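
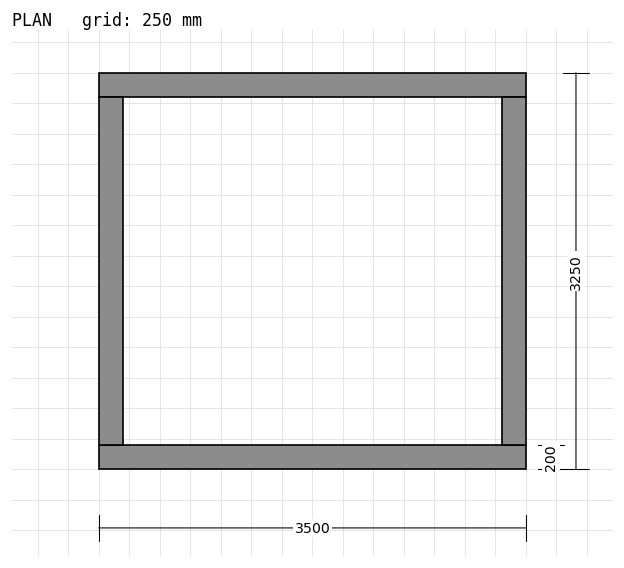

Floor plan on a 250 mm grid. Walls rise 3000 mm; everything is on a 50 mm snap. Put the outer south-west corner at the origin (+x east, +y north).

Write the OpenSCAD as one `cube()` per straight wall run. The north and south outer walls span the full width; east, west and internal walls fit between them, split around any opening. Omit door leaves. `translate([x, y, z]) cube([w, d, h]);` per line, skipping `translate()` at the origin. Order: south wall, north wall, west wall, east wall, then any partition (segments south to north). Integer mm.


cube([3500, 200, 3000]);
translate([0, 3050, 0]) cube([3500, 200, 3000]);
translate([0, 200, 0]) cube([200, 2850, 3000]);
translate([3300, 200, 0]) cube([200, 2850, 3000]);


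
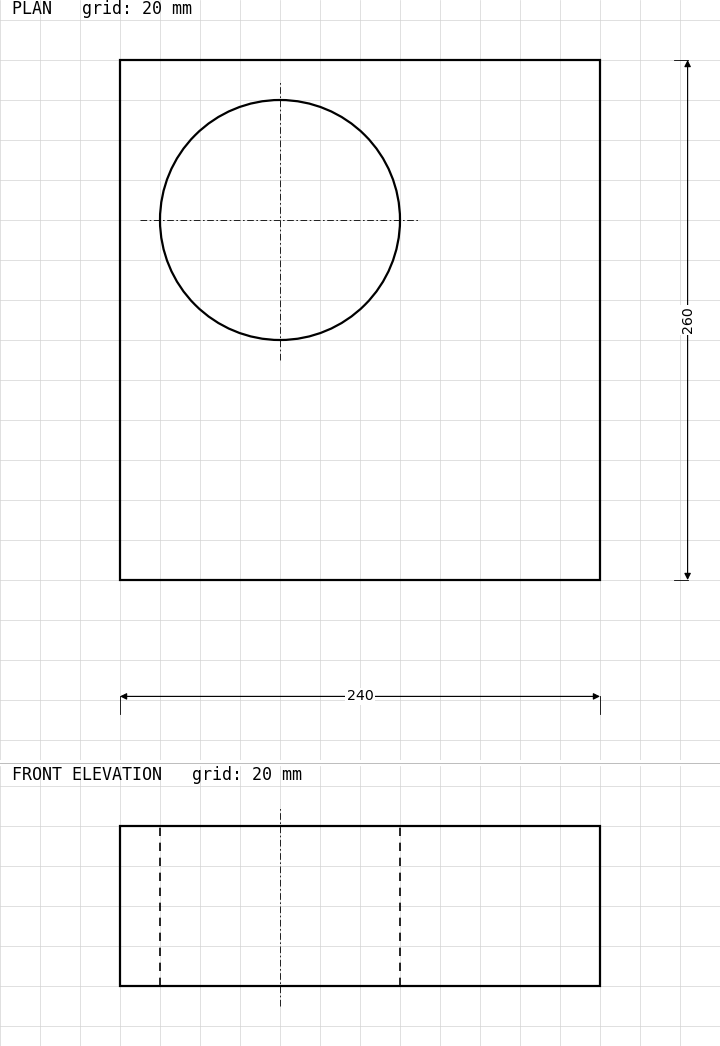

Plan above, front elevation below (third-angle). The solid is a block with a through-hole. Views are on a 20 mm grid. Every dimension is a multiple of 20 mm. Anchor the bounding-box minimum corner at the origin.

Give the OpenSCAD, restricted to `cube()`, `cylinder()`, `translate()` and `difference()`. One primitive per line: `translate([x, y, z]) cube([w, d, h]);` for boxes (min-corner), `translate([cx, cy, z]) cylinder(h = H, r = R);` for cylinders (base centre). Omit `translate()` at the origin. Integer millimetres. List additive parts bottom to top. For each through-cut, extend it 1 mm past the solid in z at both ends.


difference() {
  cube([240, 260, 80]);
  translate([80, 180, -1]) cylinder(h = 82, r = 60);
}


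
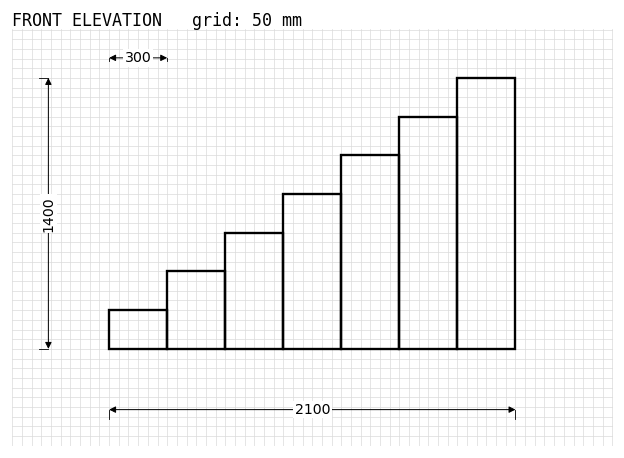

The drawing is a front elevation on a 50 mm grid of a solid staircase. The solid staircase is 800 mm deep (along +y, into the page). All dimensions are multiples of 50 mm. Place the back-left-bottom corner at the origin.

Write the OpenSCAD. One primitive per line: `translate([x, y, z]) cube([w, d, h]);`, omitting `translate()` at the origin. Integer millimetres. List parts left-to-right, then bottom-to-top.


cube([300, 800, 200]);
translate([300, 0, 0]) cube([300, 800, 400]);
translate([600, 0, 0]) cube([300, 800, 600]);
translate([900, 0, 0]) cube([300, 800, 800]);
translate([1200, 0, 0]) cube([300, 800, 1000]);
translate([1500, 0, 0]) cube([300, 800, 1200]);
translate([1800, 0, 0]) cube([300, 800, 1400]);


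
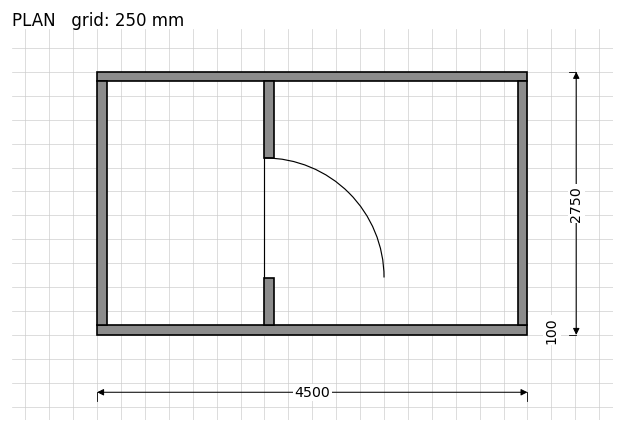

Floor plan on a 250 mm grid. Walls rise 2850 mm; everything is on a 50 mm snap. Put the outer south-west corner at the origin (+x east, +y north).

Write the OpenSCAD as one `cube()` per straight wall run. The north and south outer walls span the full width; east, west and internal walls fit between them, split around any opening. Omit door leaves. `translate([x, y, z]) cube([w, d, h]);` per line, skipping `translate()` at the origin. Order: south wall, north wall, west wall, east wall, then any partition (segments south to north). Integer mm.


cube([4500, 100, 2850]);
translate([0, 2650, 0]) cube([4500, 100, 2850]);
translate([0, 100, 0]) cube([100, 2550, 2850]);
translate([4400, 100, 0]) cube([100, 2550, 2850]);
translate([1750, 100, 0]) cube([100, 500, 2850]);
translate([1750, 1850, 0]) cube([100, 800, 2850]);


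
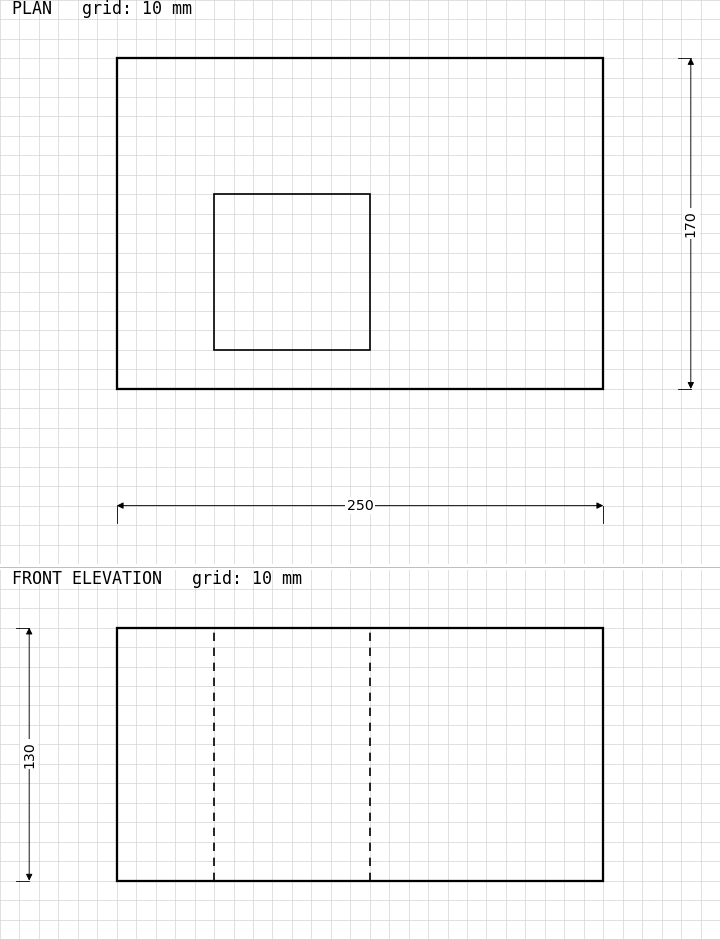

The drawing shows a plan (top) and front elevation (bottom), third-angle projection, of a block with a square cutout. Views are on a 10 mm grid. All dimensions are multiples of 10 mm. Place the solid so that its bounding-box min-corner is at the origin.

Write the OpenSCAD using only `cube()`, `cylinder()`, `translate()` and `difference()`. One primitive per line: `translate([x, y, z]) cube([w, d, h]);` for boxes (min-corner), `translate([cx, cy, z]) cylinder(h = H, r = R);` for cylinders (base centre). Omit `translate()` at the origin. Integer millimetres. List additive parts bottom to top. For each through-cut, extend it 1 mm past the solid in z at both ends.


difference() {
  cube([250, 170, 130]);
  translate([50, 20, -1]) cube([80, 80, 132]);
}


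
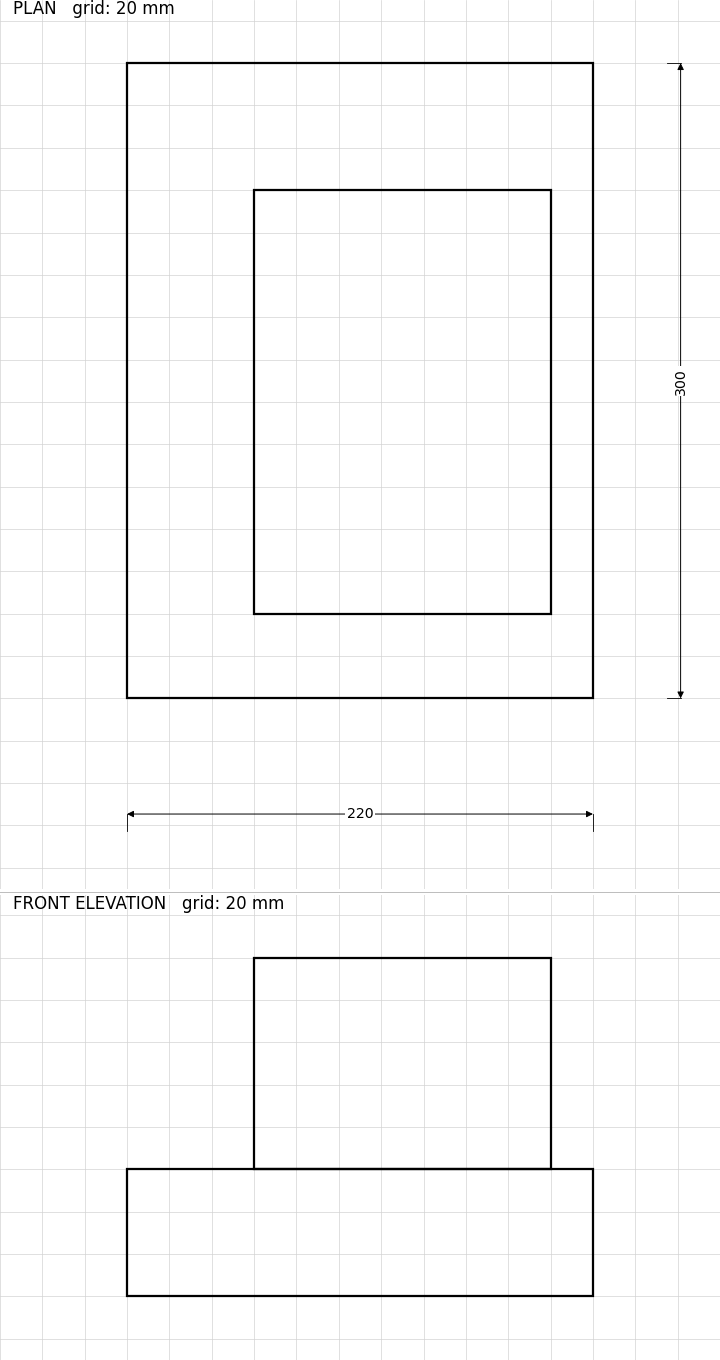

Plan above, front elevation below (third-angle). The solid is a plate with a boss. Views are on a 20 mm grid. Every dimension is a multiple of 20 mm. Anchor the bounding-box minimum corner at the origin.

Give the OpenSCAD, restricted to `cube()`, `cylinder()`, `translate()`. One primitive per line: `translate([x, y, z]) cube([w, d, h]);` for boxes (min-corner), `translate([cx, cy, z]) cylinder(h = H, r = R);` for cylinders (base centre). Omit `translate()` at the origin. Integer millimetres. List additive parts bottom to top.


cube([220, 300, 60]);
translate([60, 40, 60]) cube([140, 200, 100]);


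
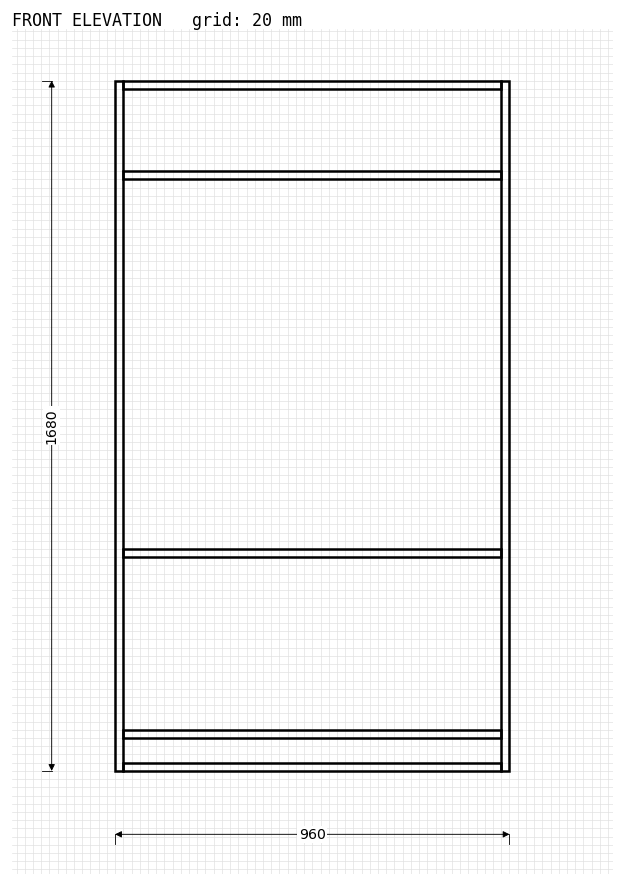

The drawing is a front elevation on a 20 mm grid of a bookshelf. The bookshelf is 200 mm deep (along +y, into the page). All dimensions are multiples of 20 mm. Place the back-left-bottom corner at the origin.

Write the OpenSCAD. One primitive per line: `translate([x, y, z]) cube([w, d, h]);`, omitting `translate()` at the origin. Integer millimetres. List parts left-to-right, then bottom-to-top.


cube([20, 200, 1680]);
translate([20, 0, 0]) cube([920, 200, 20]);
translate([20, 0, 80]) cube([920, 200, 20]);
translate([20, 0, 520]) cube([920, 200, 20]);
translate([20, 0, 1440]) cube([920, 200, 20]);
translate([20, 0, 1660]) cube([920, 200, 20]);
translate([940, 0, 0]) cube([20, 200, 1680]);


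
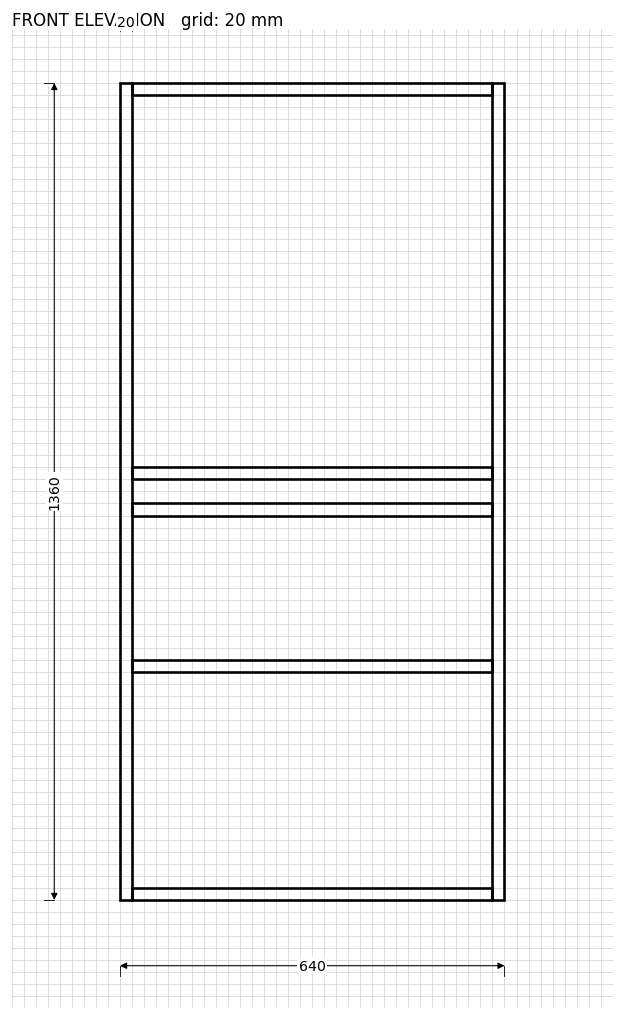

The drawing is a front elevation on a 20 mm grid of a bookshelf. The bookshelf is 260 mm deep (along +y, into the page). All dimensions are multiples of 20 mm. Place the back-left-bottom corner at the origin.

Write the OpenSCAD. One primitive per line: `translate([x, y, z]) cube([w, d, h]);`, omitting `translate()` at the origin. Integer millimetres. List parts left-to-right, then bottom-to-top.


cube([20, 260, 1360]);
translate([20, 0, 0]) cube([600, 260, 20]);
translate([20, 0, 380]) cube([600, 260, 20]);
translate([20, 0, 640]) cube([600, 260, 20]);
translate([20, 0, 700]) cube([600, 260, 20]);
translate([20, 0, 1340]) cube([600, 260, 20]);
translate([620, 0, 0]) cube([20, 260, 1360]);


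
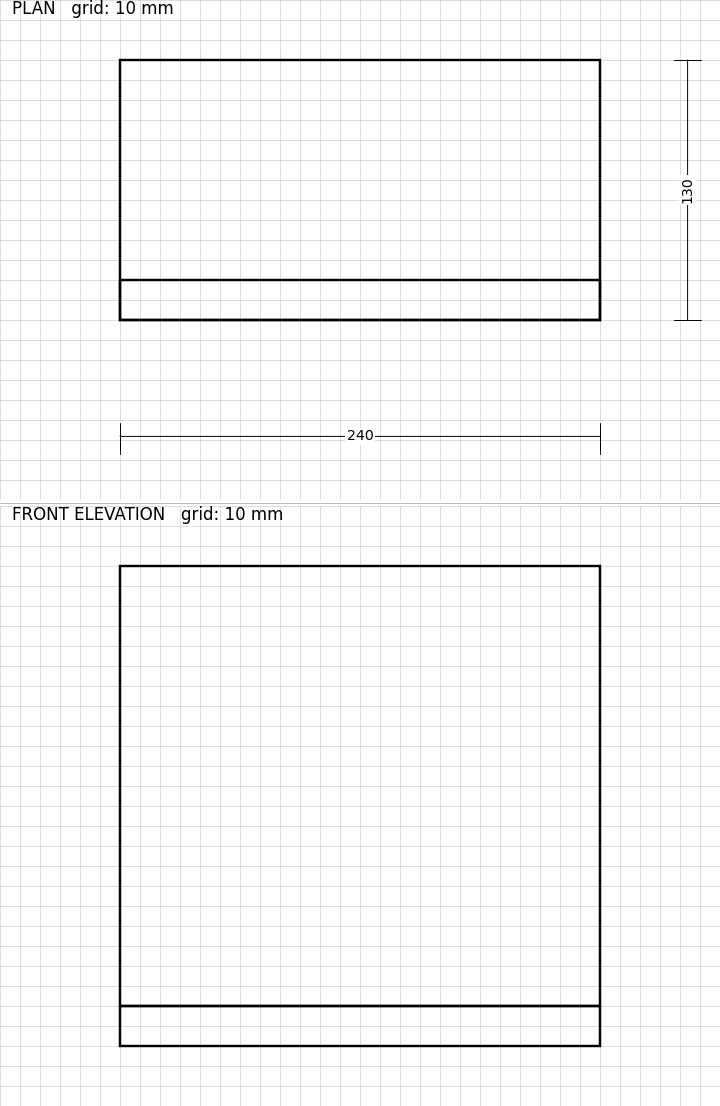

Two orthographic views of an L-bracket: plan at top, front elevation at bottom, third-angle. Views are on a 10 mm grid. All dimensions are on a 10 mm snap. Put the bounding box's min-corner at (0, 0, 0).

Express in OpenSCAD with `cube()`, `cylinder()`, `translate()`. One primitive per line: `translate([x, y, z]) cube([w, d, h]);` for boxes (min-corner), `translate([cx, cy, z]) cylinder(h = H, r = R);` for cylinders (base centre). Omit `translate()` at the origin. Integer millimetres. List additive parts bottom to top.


cube([240, 130, 20]);
translate([0, 0, 20]) cube([240, 20, 220]);


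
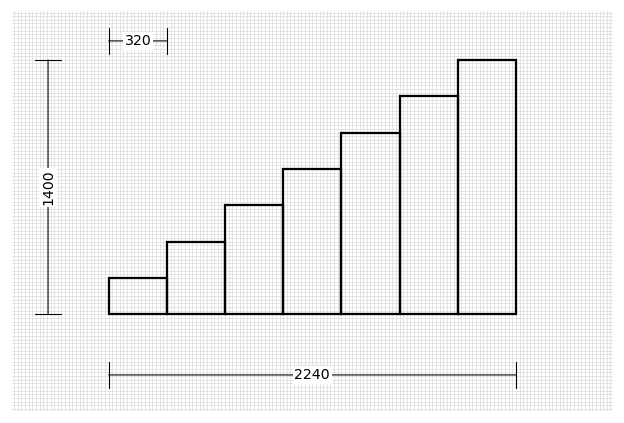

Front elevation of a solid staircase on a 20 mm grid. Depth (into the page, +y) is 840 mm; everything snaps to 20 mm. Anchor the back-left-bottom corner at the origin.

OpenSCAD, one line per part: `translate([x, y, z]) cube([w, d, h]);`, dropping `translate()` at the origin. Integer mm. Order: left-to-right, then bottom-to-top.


cube([320, 840, 200]);
translate([320, 0, 0]) cube([320, 840, 400]);
translate([640, 0, 0]) cube([320, 840, 600]);
translate([960, 0, 0]) cube([320, 840, 800]);
translate([1280, 0, 0]) cube([320, 840, 1000]);
translate([1600, 0, 0]) cube([320, 840, 1200]);
translate([1920, 0, 0]) cube([320, 840, 1400]);


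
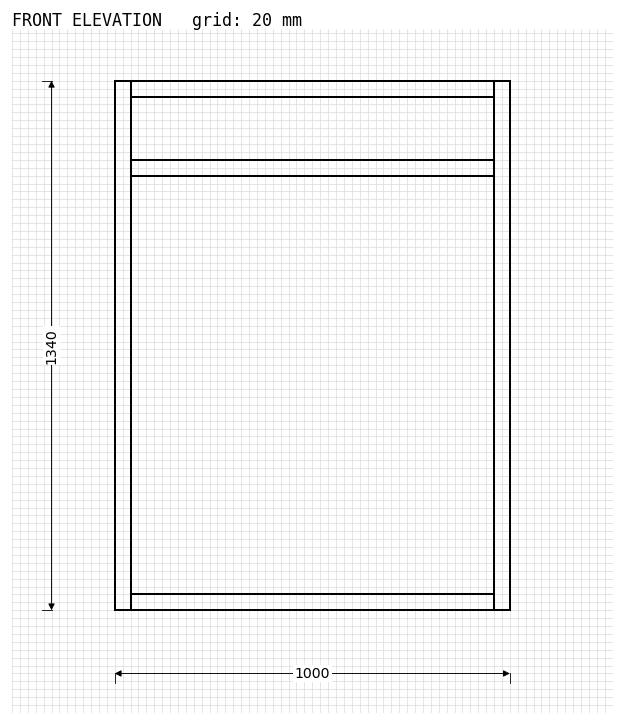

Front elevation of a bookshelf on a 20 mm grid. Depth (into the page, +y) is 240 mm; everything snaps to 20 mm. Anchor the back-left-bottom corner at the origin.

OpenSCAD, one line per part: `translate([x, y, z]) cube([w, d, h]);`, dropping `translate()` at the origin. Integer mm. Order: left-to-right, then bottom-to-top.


cube([40, 240, 1340]);
translate([40, 0, 0]) cube([920, 240, 40]);
translate([40, 0, 1100]) cube([920, 240, 40]);
translate([40, 0, 1300]) cube([920, 240, 40]);
translate([960, 0, 0]) cube([40, 240, 1340]);


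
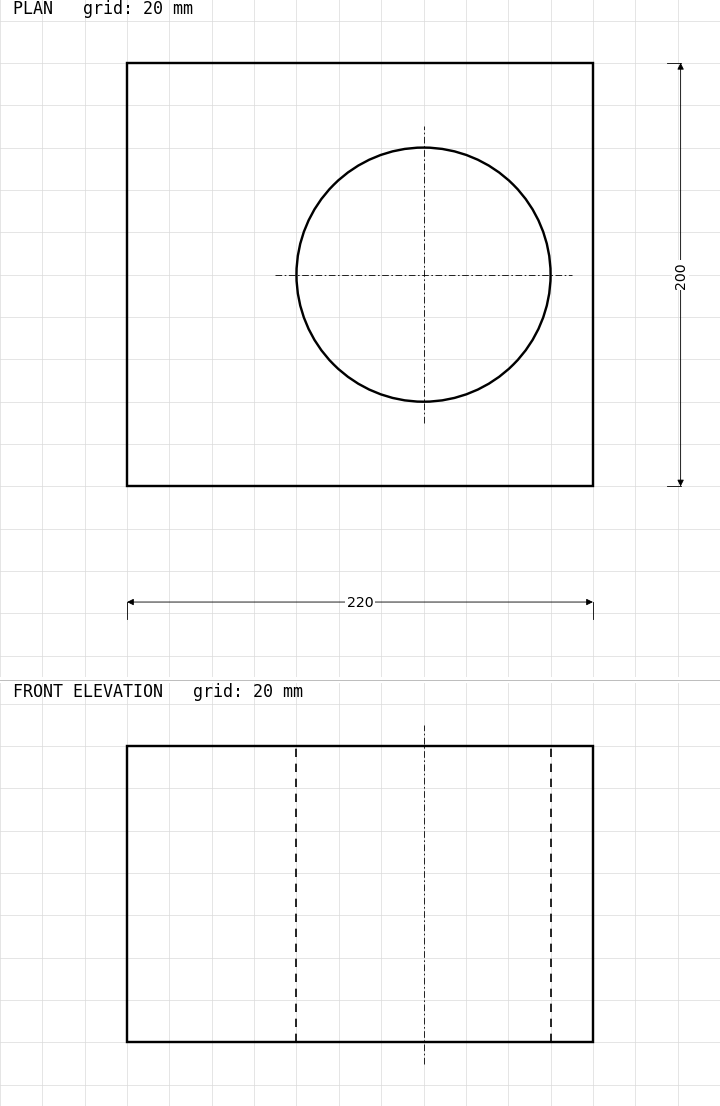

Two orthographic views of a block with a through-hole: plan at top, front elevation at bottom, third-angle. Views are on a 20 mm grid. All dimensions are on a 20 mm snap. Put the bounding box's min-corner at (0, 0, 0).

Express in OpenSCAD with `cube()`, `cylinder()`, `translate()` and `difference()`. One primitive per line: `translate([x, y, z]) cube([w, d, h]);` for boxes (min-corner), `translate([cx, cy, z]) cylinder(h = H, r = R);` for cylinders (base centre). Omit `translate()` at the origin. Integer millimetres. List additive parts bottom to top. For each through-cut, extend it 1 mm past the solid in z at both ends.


difference() {
  cube([220, 200, 140]);
  translate([140, 100, -1]) cylinder(h = 142, r = 60);
}


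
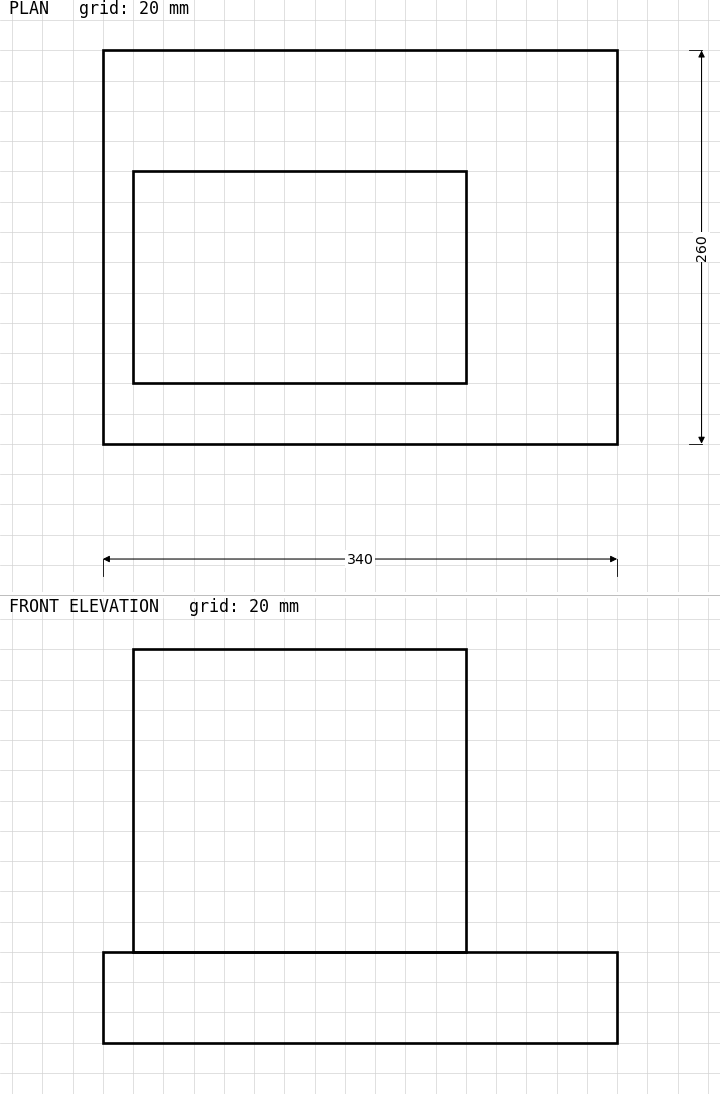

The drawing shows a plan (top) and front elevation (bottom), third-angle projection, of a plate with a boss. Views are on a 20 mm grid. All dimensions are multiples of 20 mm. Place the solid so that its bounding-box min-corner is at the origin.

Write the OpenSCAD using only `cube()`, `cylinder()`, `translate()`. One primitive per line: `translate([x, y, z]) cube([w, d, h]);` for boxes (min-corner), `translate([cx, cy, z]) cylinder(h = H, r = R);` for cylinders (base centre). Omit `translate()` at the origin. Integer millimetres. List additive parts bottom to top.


cube([340, 260, 60]);
translate([20, 40, 60]) cube([220, 140, 200]);


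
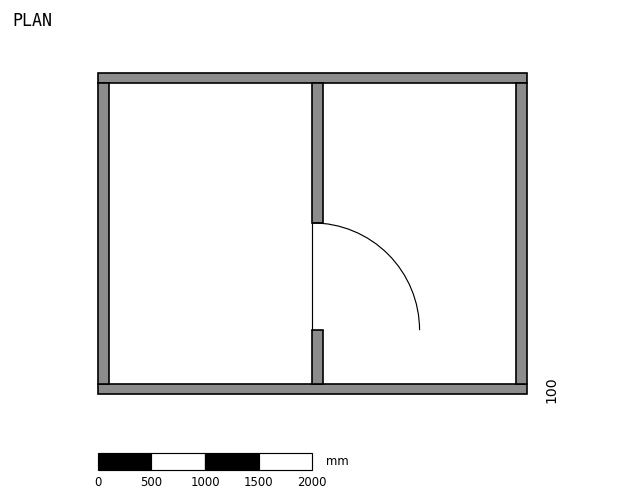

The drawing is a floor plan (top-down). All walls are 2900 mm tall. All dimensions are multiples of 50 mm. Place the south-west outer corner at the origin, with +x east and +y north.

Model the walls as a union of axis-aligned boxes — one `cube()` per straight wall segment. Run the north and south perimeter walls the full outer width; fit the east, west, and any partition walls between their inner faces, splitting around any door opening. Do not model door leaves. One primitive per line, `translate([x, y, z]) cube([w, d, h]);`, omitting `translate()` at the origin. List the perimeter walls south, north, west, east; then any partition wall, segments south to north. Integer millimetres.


cube([4000, 100, 2900]);
translate([0, 2900, 0]) cube([4000, 100, 2900]);
translate([0, 100, 0]) cube([100, 2800, 2900]);
translate([3900, 100, 0]) cube([100, 2800, 2900]);
translate([2000, 100, 0]) cube([100, 500, 2900]);
translate([2000, 1600, 0]) cube([100, 1300, 2900]);


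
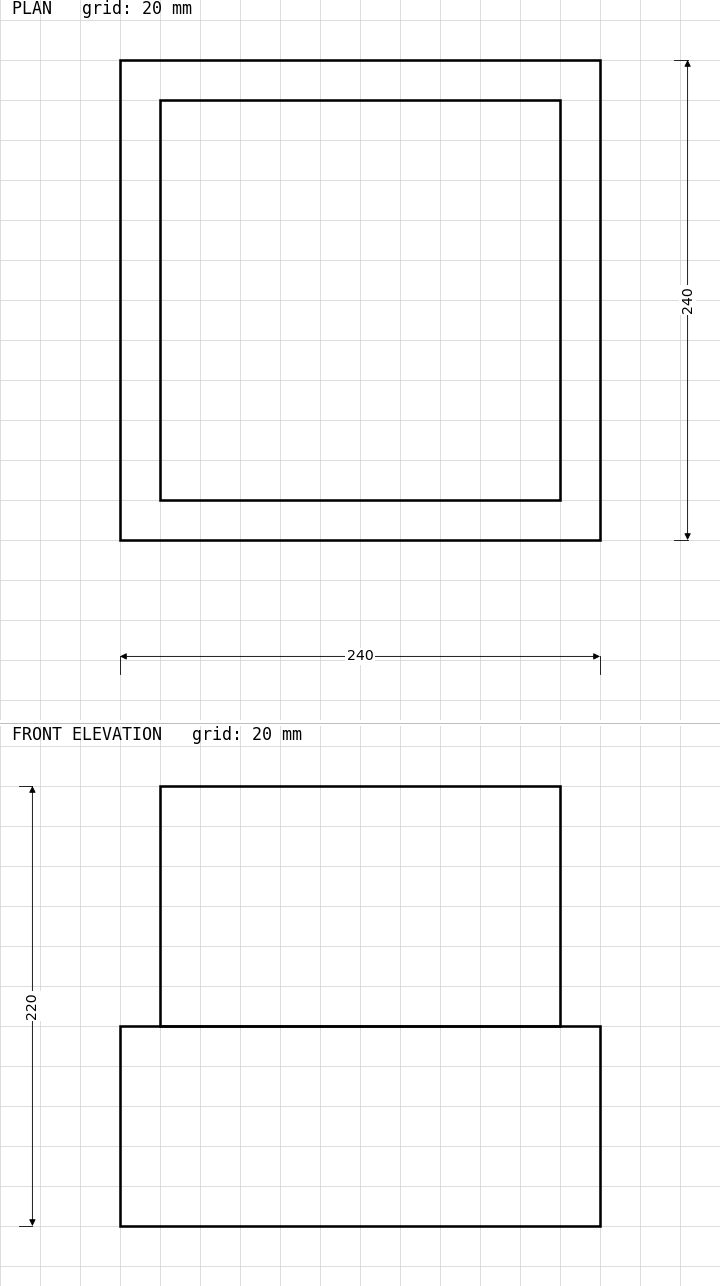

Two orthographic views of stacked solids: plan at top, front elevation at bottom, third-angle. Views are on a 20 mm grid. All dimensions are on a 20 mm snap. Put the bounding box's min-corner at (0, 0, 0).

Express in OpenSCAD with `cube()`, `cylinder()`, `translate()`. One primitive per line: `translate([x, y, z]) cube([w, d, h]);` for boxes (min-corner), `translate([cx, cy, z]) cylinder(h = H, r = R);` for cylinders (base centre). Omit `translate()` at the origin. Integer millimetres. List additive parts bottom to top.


cube([240, 240, 100]);
translate([20, 20, 100]) cube([200, 200, 120]);


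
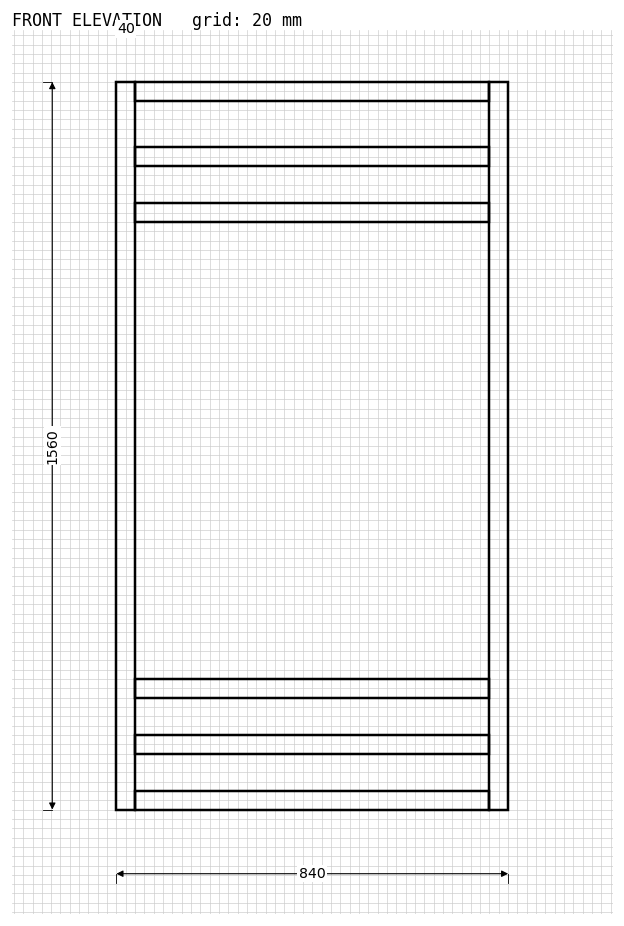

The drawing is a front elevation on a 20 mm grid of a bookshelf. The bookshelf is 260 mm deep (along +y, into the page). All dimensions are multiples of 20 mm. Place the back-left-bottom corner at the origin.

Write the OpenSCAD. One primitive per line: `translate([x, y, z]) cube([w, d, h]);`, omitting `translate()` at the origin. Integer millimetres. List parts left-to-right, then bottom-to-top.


cube([40, 260, 1560]);
translate([40, 0, 0]) cube([760, 260, 40]);
translate([40, 0, 120]) cube([760, 260, 40]);
translate([40, 0, 240]) cube([760, 260, 40]);
translate([40, 0, 1260]) cube([760, 260, 40]);
translate([40, 0, 1380]) cube([760, 260, 40]);
translate([40, 0, 1520]) cube([760, 260, 40]);
translate([800, 0, 0]) cube([40, 260, 1560]);


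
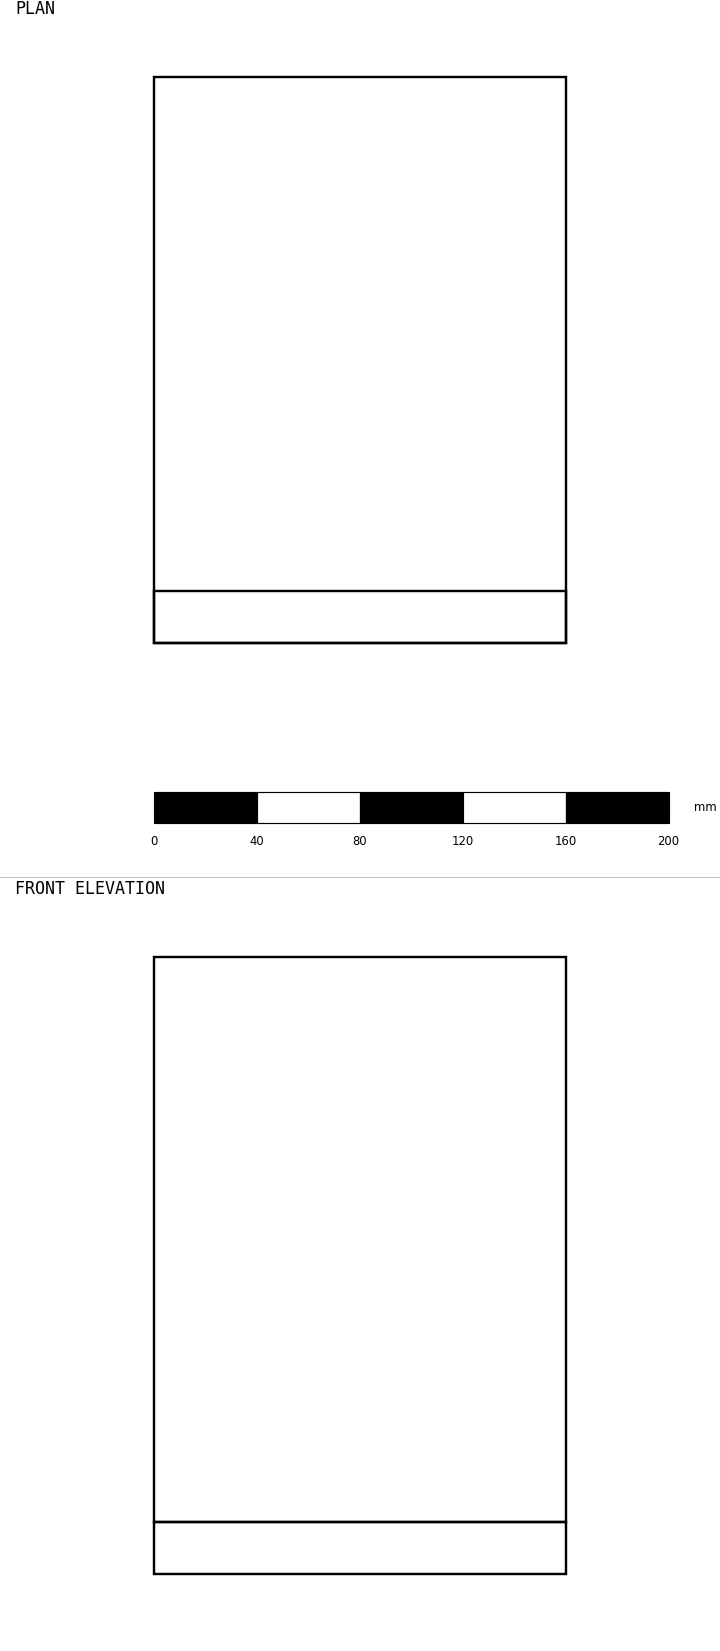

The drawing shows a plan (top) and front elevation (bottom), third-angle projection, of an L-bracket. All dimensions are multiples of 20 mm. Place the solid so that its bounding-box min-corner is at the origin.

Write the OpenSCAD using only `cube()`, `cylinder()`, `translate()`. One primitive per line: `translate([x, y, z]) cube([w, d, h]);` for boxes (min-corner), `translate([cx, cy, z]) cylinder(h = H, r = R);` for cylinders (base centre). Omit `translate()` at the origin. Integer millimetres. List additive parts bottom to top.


cube([160, 220, 20]);
translate([0, 0, 20]) cube([160, 20, 220]);


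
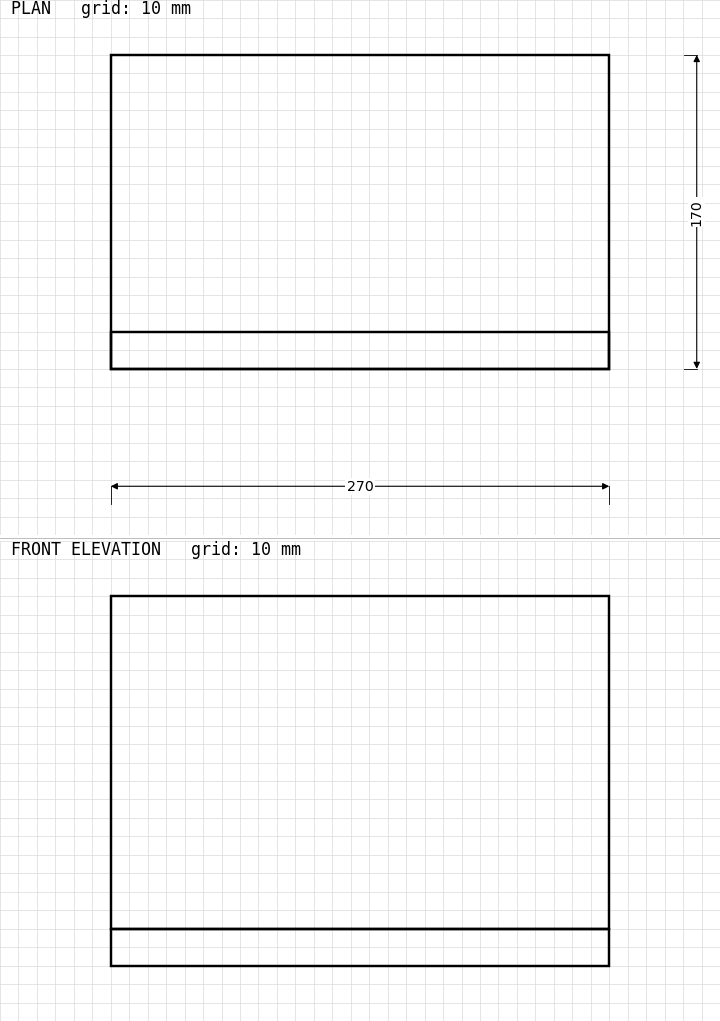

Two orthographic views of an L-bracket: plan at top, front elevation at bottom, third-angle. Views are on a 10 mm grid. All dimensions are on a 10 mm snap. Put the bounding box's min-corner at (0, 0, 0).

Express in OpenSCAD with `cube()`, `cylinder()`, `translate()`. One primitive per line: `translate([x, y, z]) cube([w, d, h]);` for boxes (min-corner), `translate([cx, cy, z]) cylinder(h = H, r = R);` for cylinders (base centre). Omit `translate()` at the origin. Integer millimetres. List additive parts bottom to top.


cube([270, 170, 20]);
translate([0, 0, 20]) cube([270, 20, 180]);


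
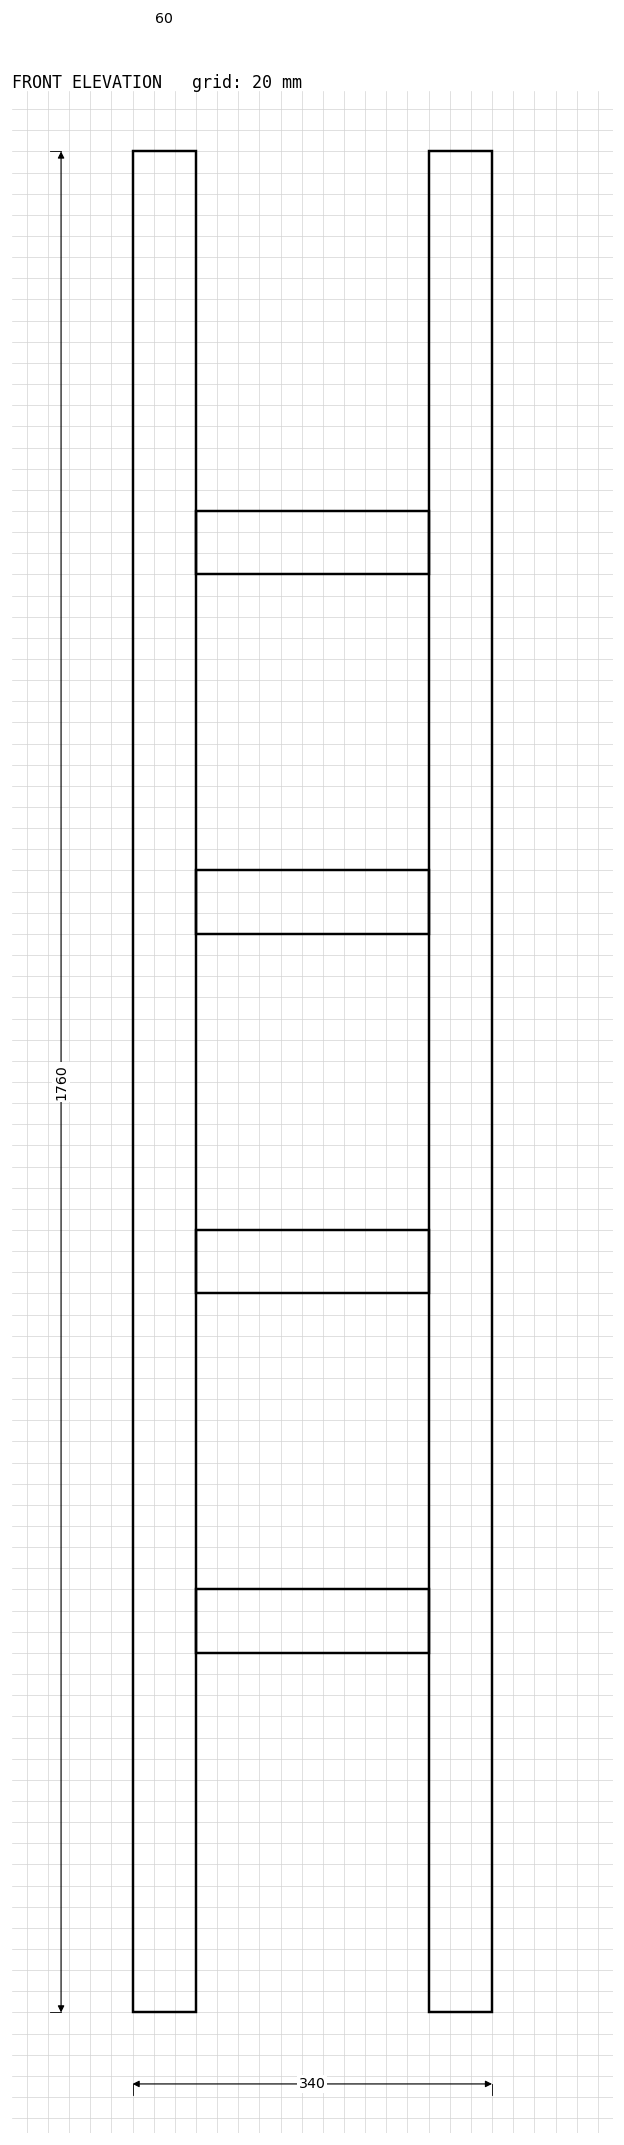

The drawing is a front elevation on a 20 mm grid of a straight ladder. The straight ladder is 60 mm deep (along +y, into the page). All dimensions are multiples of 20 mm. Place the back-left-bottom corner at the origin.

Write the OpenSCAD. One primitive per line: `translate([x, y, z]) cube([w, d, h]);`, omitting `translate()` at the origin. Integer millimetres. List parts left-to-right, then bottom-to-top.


cube([60, 60, 1760]);
translate([60, 0, 340]) cube([220, 60, 60]);
translate([60, 0, 680]) cube([220, 60, 60]);
translate([60, 0, 1020]) cube([220, 60, 60]);
translate([60, 0, 1360]) cube([220, 60, 60]);
translate([280, 0, 0]) cube([60, 60, 1760]);


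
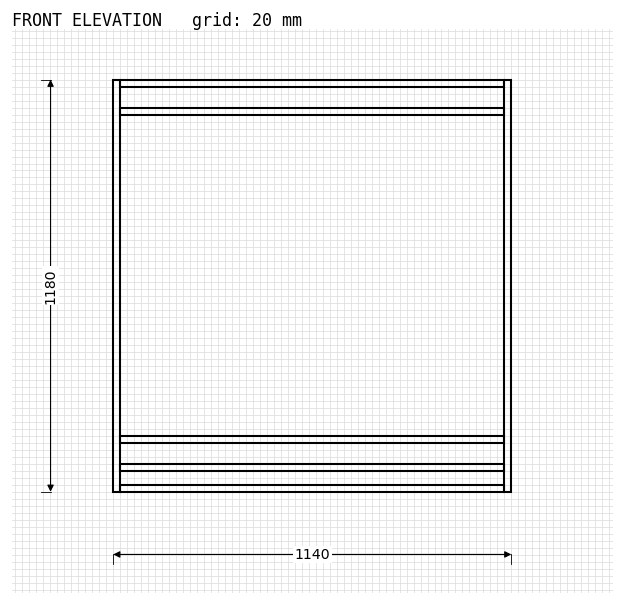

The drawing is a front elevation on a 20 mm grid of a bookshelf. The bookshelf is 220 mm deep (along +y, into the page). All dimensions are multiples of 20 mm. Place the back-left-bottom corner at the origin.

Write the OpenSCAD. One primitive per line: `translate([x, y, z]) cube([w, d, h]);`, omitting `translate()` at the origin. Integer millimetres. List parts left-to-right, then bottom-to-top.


cube([20, 220, 1180]);
translate([20, 0, 0]) cube([1100, 220, 20]);
translate([20, 0, 60]) cube([1100, 220, 20]);
translate([20, 0, 140]) cube([1100, 220, 20]);
translate([20, 0, 1080]) cube([1100, 220, 20]);
translate([20, 0, 1160]) cube([1100, 220, 20]);
translate([1120, 0, 0]) cube([20, 220, 1180]);


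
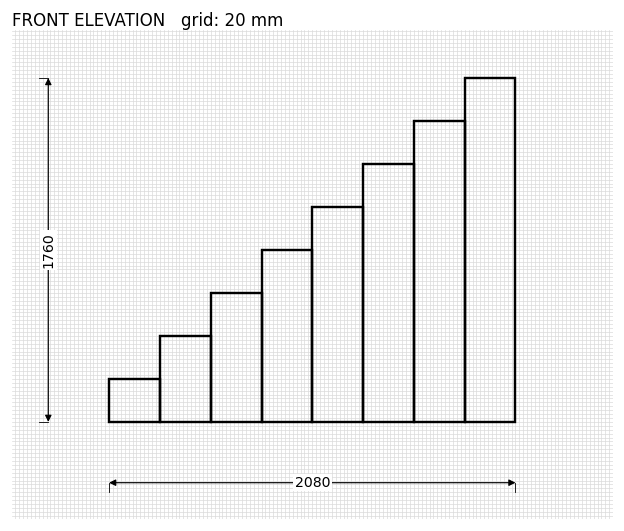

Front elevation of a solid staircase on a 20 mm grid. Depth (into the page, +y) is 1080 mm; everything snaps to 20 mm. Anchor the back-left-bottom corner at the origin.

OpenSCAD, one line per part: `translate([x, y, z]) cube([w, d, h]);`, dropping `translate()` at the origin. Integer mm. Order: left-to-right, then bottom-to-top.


cube([260, 1080, 220]);
translate([260, 0, 0]) cube([260, 1080, 440]);
translate([520, 0, 0]) cube([260, 1080, 660]);
translate([780, 0, 0]) cube([260, 1080, 880]);
translate([1040, 0, 0]) cube([260, 1080, 1100]);
translate([1300, 0, 0]) cube([260, 1080, 1320]);
translate([1560, 0, 0]) cube([260, 1080, 1540]);
translate([1820, 0, 0]) cube([260, 1080, 1760]);


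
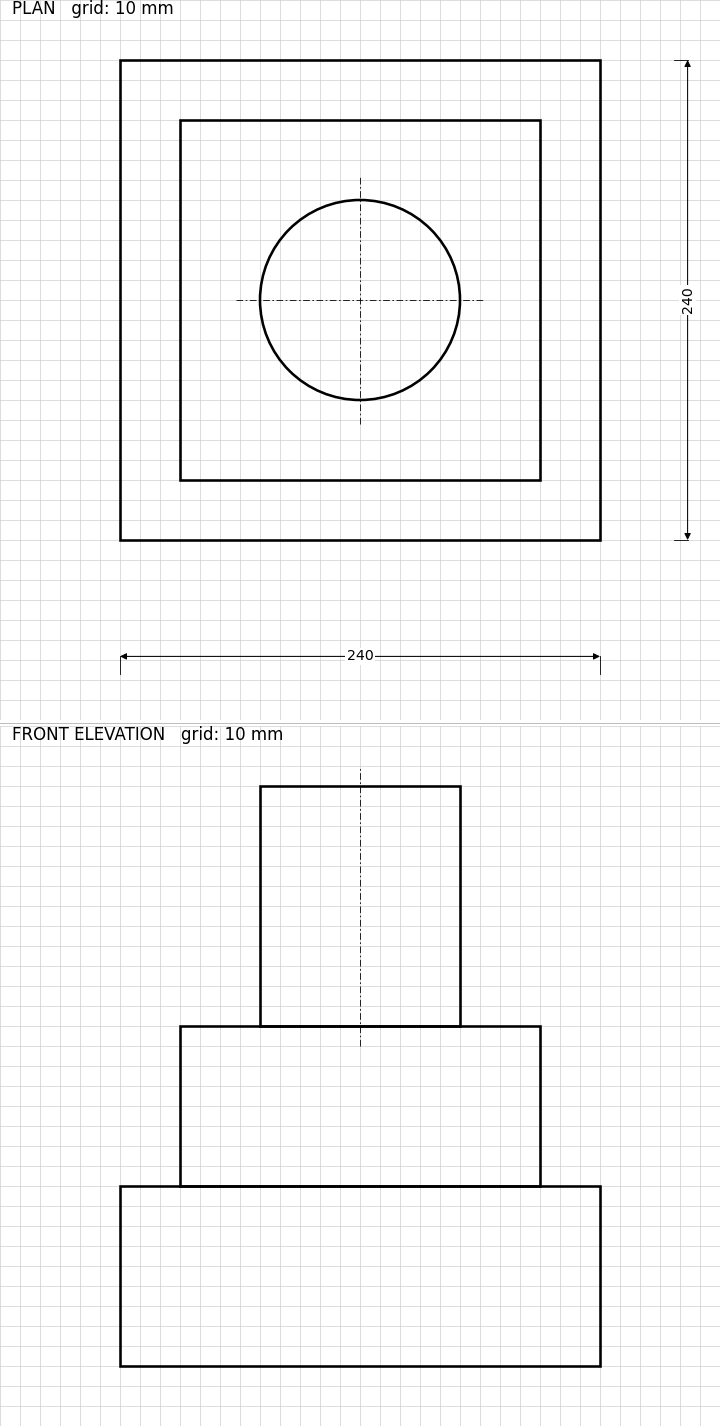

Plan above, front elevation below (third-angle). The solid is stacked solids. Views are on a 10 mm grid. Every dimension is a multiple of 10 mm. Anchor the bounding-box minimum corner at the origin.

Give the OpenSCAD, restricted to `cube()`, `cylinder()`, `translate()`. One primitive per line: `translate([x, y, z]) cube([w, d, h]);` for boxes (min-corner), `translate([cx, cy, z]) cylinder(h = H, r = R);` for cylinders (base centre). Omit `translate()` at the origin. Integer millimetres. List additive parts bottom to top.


cube([240, 240, 90]);
translate([30, 30, 90]) cube([180, 180, 80]);
translate([120, 120, 170]) cylinder(h = 120, r = 50);


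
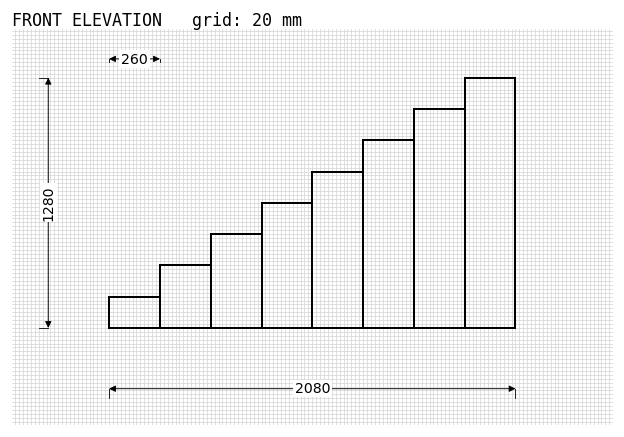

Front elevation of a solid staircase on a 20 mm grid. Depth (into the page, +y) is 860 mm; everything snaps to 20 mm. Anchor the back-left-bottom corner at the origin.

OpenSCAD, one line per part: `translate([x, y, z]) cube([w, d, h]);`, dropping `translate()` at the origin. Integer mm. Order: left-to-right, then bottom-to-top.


cube([260, 860, 160]);
translate([260, 0, 0]) cube([260, 860, 320]);
translate([520, 0, 0]) cube([260, 860, 480]);
translate([780, 0, 0]) cube([260, 860, 640]);
translate([1040, 0, 0]) cube([260, 860, 800]);
translate([1300, 0, 0]) cube([260, 860, 960]);
translate([1560, 0, 0]) cube([260, 860, 1120]);
translate([1820, 0, 0]) cube([260, 860, 1280]);


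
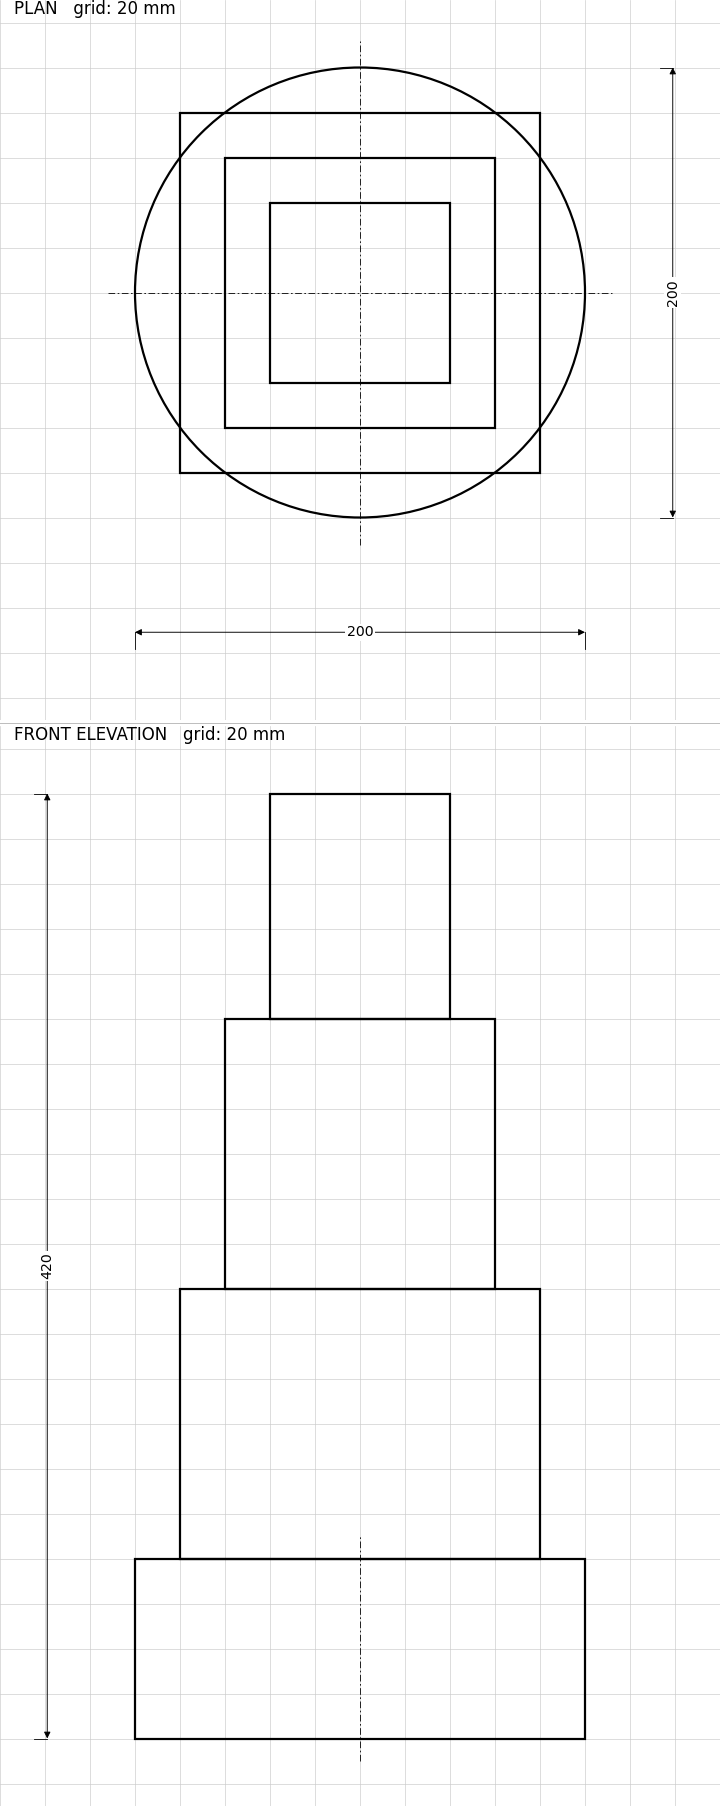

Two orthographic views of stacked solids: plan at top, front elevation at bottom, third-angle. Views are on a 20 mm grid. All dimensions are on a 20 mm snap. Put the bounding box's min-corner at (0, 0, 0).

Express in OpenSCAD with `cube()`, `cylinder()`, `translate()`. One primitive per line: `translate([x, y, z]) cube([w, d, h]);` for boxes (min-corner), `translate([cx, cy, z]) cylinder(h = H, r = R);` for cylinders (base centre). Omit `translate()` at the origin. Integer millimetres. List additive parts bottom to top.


translate([100, 100, 0]) cylinder(h = 80, r = 100);
translate([20, 20, 80]) cube([160, 160, 120]);
translate([40, 40, 200]) cube([120, 120, 120]);
translate([60, 60, 320]) cube([80, 80, 100]);


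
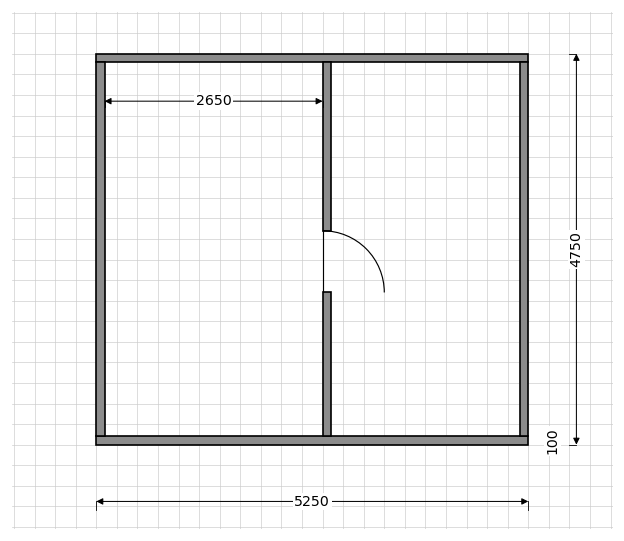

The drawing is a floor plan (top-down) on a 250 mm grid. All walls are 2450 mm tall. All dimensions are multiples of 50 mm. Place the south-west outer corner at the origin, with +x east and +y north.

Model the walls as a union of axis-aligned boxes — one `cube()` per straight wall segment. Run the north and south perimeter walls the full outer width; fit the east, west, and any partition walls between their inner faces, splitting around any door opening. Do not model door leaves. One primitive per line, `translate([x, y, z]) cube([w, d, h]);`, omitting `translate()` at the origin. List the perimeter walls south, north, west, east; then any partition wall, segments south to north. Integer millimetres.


cube([5250, 100, 2450]);
translate([0, 4650, 0]) cube([5250, 100, 2450]);
translate([0, 100, 0]) cube([100, 4550, 2450]);
translate([5150, 100, 0]) cube([100, 4550, 2450]);
translate([2750, 100, 0]) cube([100, 1750, 2450]);
translate([2750, 2600, 0]) cube([100, 2050, 2450]);


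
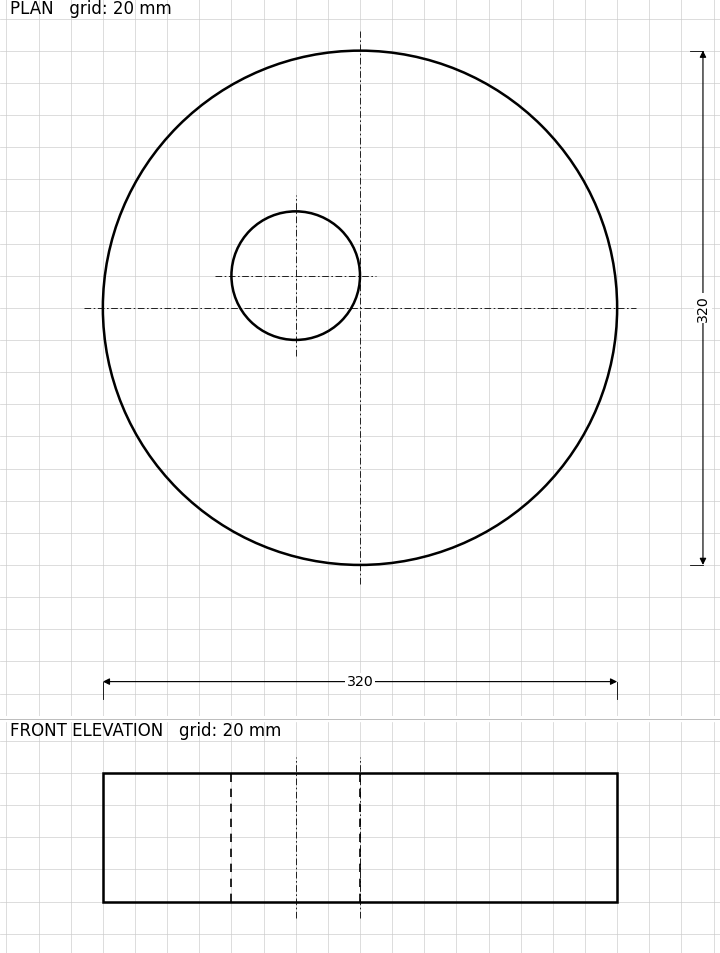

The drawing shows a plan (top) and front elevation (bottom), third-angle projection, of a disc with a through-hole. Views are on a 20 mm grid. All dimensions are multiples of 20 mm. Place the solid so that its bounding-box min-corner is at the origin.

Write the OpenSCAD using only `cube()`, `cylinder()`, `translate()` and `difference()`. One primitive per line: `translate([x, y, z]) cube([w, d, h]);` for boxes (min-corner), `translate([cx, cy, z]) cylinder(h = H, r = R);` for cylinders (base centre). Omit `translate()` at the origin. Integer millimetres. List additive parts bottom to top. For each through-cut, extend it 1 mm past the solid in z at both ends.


difference() {
  translate([160, 160, 0]) cylinder(h = 80, r = 160);
  translate([120, 180, -1]) cylinder(h = 82, r = 40);
}


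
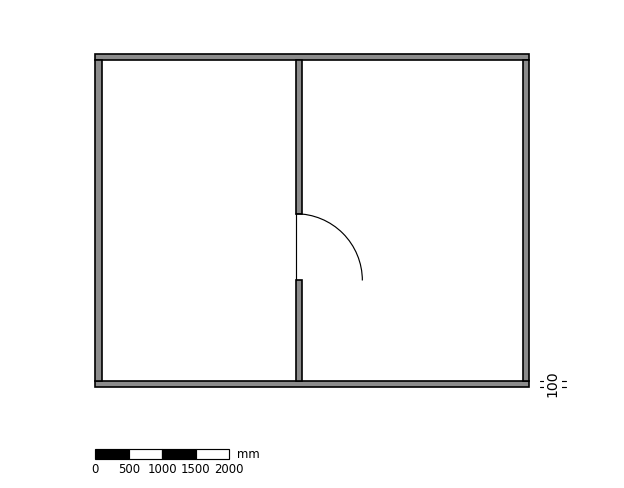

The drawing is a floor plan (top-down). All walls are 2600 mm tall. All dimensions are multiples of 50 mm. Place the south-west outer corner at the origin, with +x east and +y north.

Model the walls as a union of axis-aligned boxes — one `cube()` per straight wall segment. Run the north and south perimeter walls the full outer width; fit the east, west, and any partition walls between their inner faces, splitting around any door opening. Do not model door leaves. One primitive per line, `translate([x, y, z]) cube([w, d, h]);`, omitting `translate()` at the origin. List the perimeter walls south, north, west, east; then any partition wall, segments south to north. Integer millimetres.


cube([6500, 100, 2600]);
translate([0, 4900, 0]) cube([6500, 100, 2600]);
translate([0, 100, 0]) cube([100, 4800, 2600]);
translate([6400, 100, 0]) cube([100, 4800, 2600]);
translate([3000, 100, 0]) cube([100, 1500, 2600]);
translate([3000, 2600, 0]) cube([100, 2300, 2600]);


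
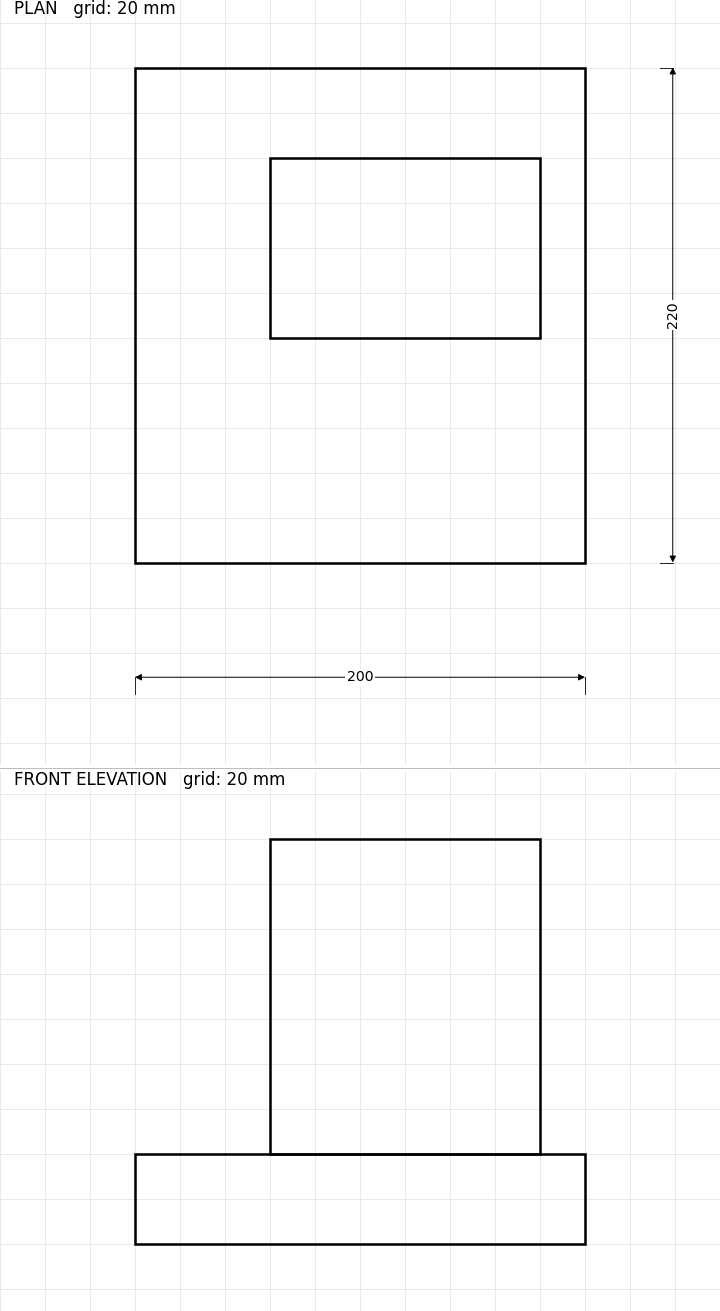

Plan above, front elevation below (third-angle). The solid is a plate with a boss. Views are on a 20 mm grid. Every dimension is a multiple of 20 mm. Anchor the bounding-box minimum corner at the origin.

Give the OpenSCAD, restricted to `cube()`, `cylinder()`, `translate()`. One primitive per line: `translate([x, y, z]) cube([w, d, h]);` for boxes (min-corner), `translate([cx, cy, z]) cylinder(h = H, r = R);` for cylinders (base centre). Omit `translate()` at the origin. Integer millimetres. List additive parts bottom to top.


cube([200, 220, 40]);
translate([60, 100, 40]) cube([120, 80, 140]);


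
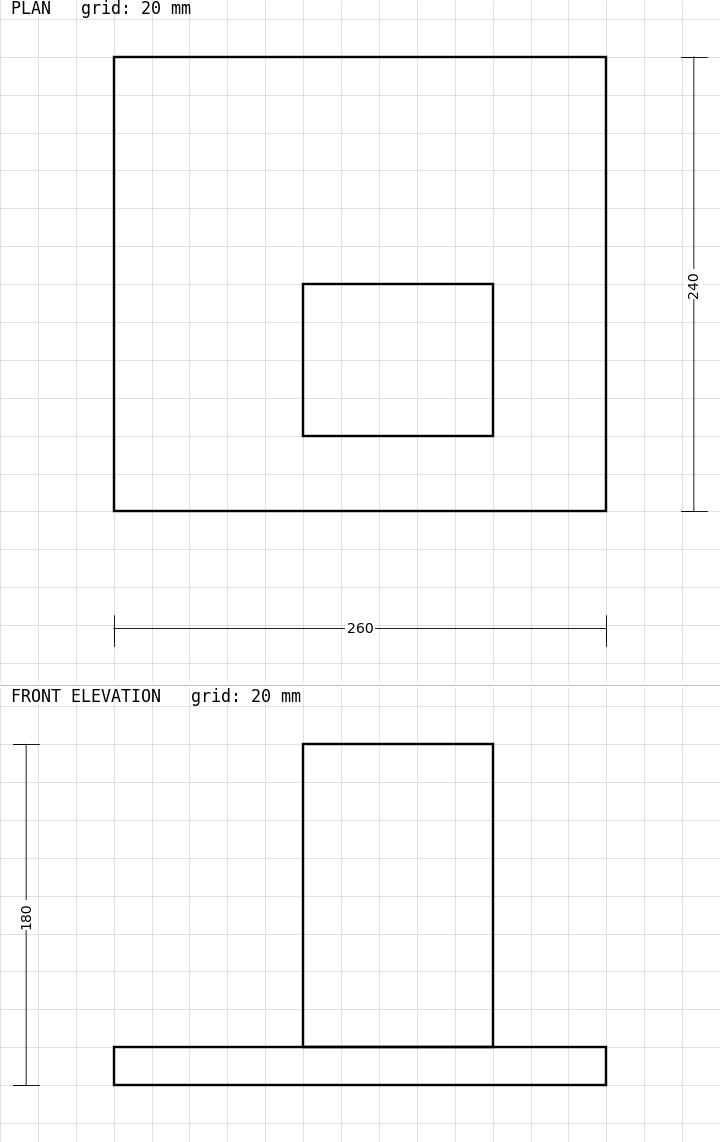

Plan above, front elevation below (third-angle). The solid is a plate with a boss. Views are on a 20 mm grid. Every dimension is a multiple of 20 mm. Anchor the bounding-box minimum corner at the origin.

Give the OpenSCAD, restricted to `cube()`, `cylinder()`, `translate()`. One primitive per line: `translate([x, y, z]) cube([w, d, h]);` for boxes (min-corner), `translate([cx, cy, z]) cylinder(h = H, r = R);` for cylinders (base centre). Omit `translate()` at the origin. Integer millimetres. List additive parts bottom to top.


cube([260, 240, 20]);
translate([100, 40, 20]) cube([100, 80, 160]);


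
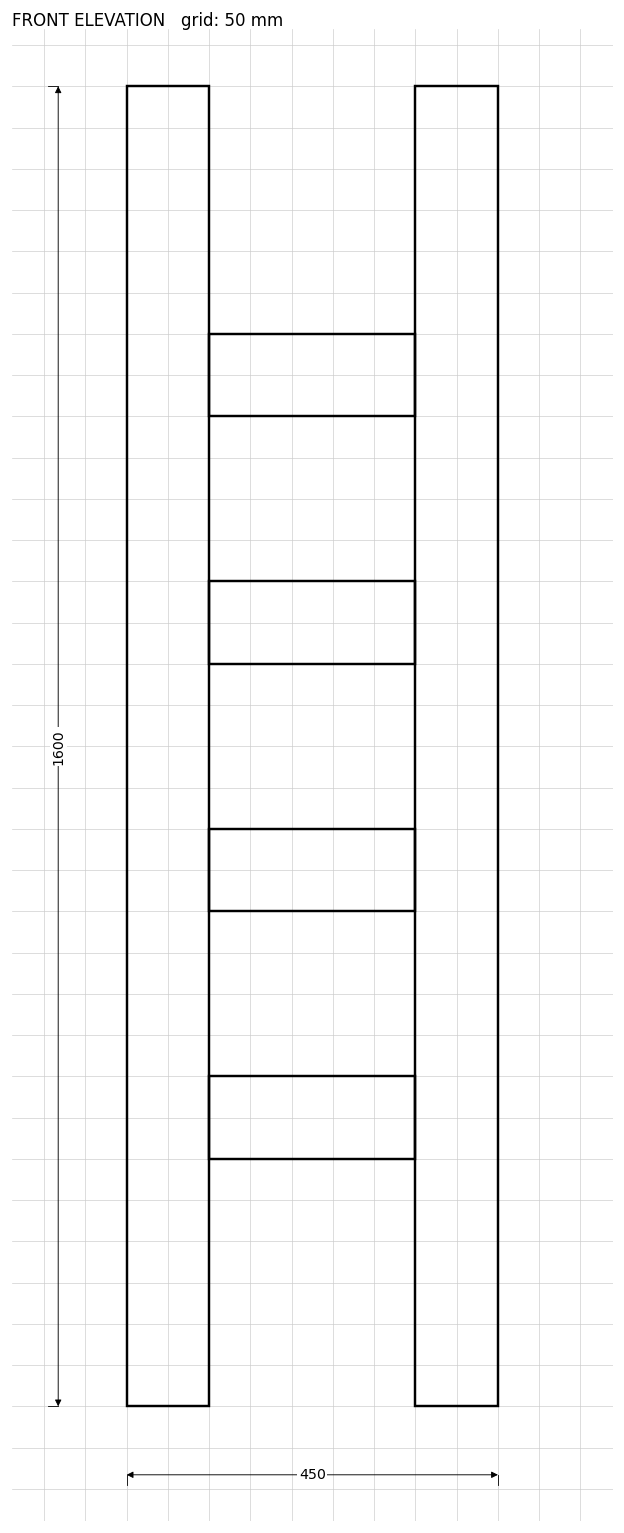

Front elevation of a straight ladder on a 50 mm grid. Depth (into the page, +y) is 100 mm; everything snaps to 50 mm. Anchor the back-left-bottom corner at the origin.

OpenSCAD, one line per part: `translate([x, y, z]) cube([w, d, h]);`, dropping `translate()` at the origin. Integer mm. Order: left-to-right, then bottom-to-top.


cube([100, 100, 1600]);
translate([100, 0, 300]) cube([250, 100, 100]);
translate([100, 0, 600]) cube([250, 100, 100]);
translate([100, 0, 900]) cube([250, 100, 100]);
translate([100, 0, 1200]) cube([250, 100, 100]);
translate([350, 0, 0]) cube([100, 100, 1600]);


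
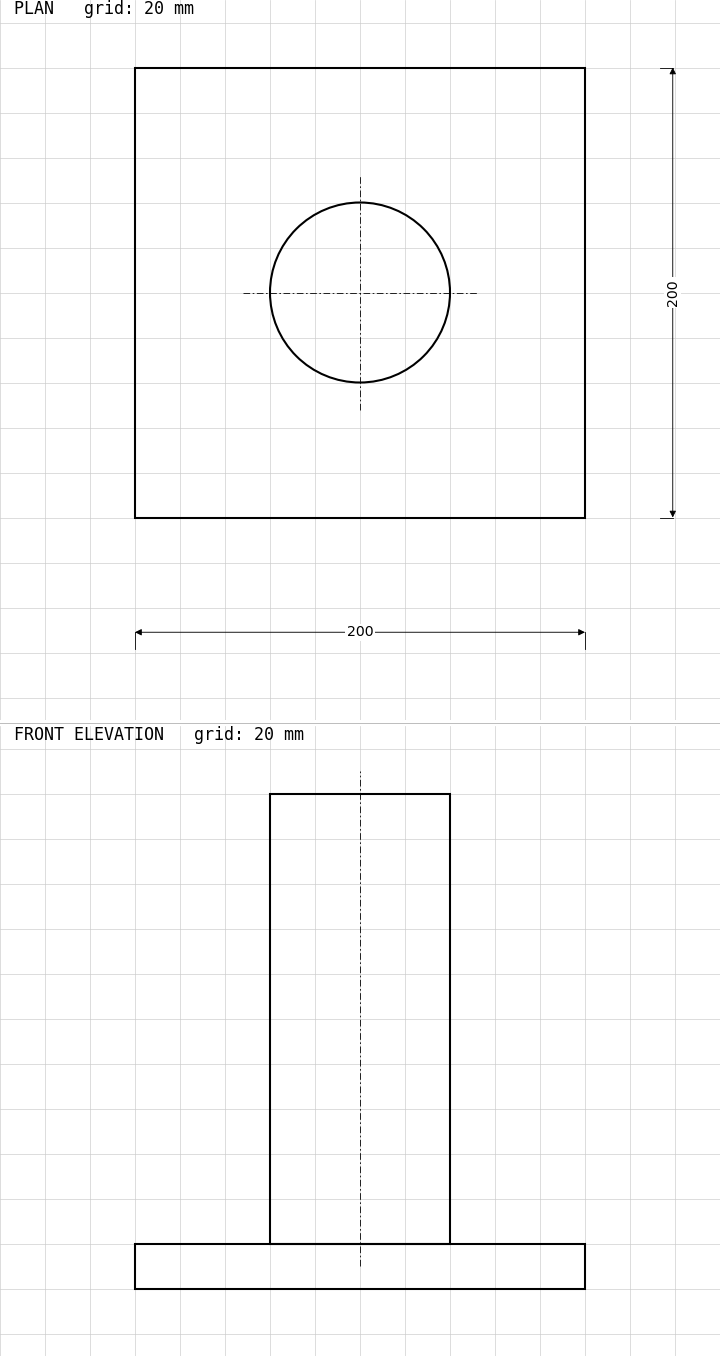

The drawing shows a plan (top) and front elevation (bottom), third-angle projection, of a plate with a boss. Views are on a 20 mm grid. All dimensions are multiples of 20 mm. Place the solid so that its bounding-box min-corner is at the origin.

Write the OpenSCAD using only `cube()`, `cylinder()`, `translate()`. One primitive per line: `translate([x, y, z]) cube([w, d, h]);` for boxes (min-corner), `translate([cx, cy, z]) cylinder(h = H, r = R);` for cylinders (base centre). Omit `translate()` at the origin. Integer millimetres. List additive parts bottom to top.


cube([200, 200, 20]);
translate([100, 100, 20]) cylinder(h = 200, r = 40);


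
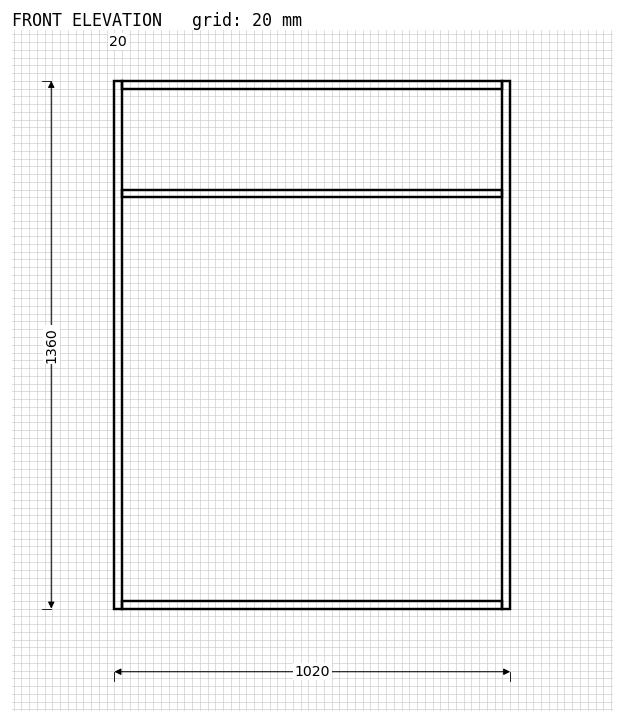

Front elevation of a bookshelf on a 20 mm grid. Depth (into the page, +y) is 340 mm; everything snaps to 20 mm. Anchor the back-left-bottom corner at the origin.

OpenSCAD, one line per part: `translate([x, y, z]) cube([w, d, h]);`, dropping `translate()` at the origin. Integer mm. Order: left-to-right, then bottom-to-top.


cube([20, 340, 1360]);
translate([20, 0, 0]) cube([980, 340, 20]);
translate([20, 0, 1060]) cube([980, 340, 20]);
translate([20, 0, 1340]) cube([980, 340, 20]);
translate([1000, 0, 0]) cube([20, 340, 1360]);


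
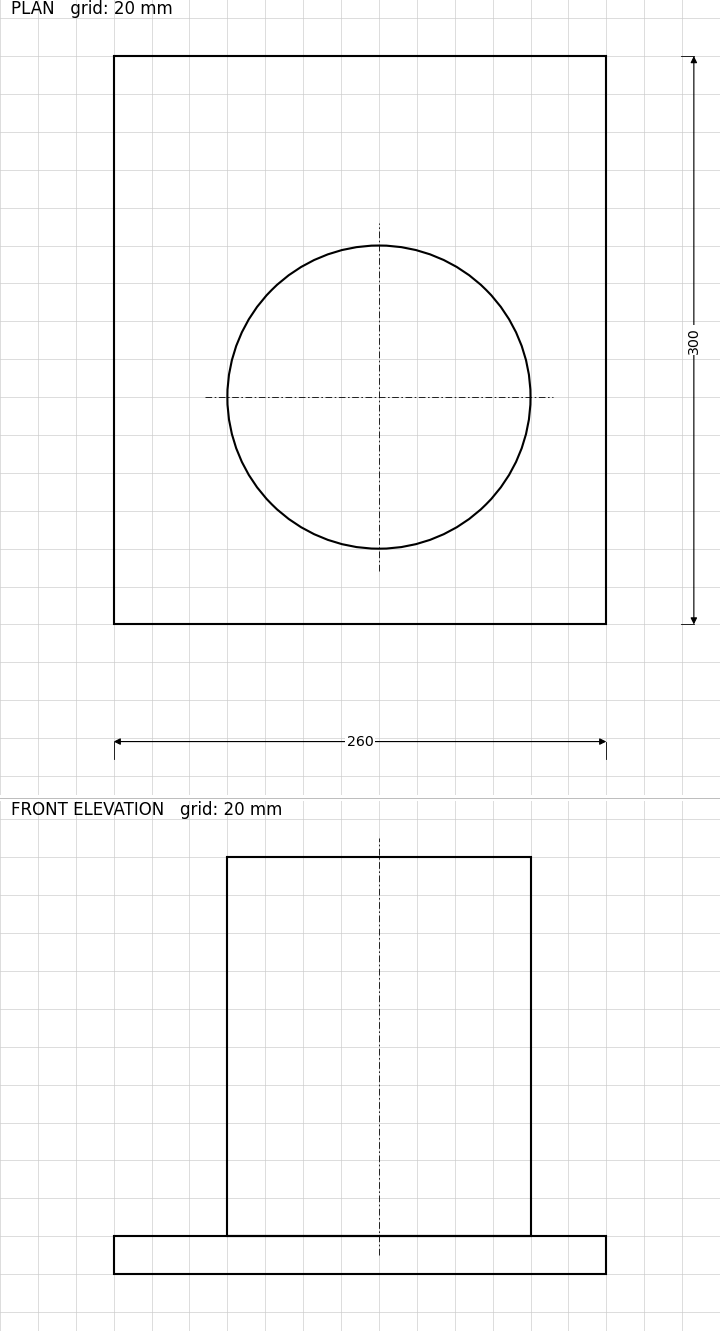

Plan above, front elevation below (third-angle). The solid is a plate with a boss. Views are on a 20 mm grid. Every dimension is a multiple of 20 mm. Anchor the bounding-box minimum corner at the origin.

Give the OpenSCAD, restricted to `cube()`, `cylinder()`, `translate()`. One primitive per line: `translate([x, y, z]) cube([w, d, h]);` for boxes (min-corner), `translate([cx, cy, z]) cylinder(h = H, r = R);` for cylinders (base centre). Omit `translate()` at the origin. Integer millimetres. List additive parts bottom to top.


cube([260, 300, 20]);
translate([140, 120, 20]) cylinder(h = 200, r = 80);
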